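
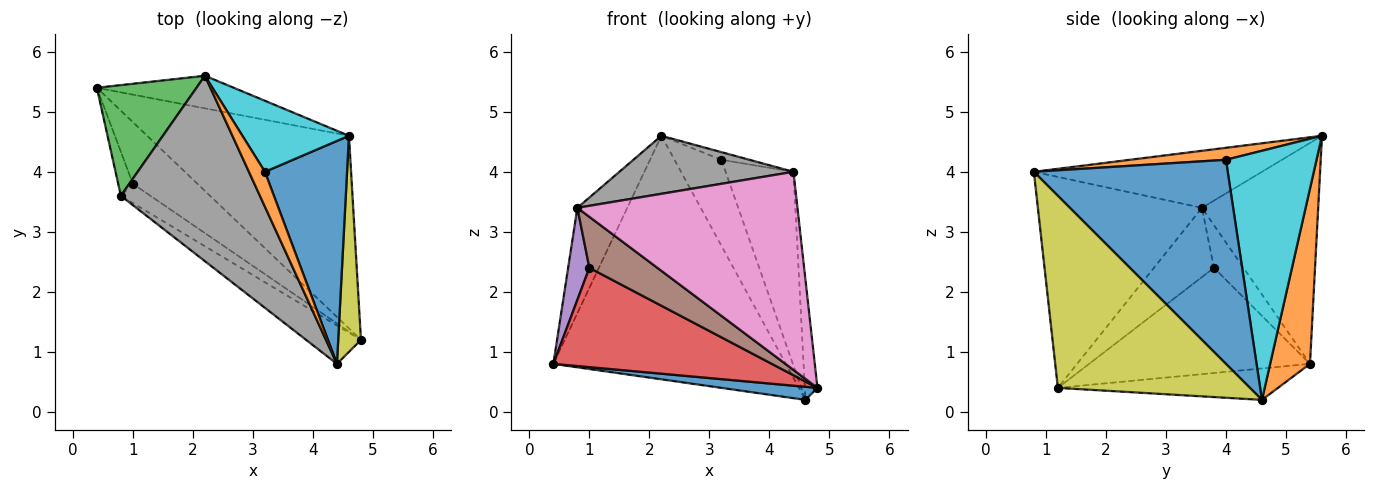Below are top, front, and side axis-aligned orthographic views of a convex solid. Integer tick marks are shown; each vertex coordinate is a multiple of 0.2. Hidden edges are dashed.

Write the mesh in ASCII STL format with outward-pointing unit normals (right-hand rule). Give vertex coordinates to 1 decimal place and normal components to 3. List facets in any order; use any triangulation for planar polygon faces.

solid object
 facet normal -0.154 -0.067 -0.986
  outer loop
   vertex 4.6 4.6 0.2
   vertex 4.8 1.2 0.4
   vertex 0.4 5.4 0.8
  endloop
 endfacet
 facet normal 0.167 0.977 -0.131
  outer loop
   vertex 2.2 5.6 4.6
   vertex 4.6 4.6 0.2
   vertex 0.4 5.4 0.8
  endloop
 endfacet
 facet normal -0.849 0.364 0.383
  outer loop
   vertex 0.8 3.6 3.4
   vertex 2.2 5.6 4.6
   vertex 0.4 5.4 0.8
  endloop
 endfacet
 facet normal -0.652 -0.644 -0.400
  outer loop
   vertex 1.0 3.8 2.4
   vertex 0.4 5.4 0.8
   vertex 4.8 1.2 0.4
  endloop
 endfacet
 facet normal -0.782 -0.562 -0.269
  outer loop
   vertex 1.0 3.8 2.4
   vertex 0.8 3.6 3.4
   vertex 0.4 5.4 0.8
  endloop
 endfacet
 facet normal -0.637 -0.722 -0.272
  outer loop
   vertex 1.0 3.8 2.4
   vertex 4.8 1.2 0.4
   vertex 0.8 3.6 3.4
  endloop
 endfacet
 facet normal -0.591 -0.792 -0.154
  outer loop
   vertex 4.4 0.8 4.0
   vertex 0.8 3.6 3.4
   vertex 4.8 1.2 0.4
  endloop
 endfacet
 facet normal -0.364 -0.278 0.889
  outer loop
   vertex 4.4 0.8 4.0
   vertex 2.2 5.6 4.6
   vertex 0.8 3.6 3.4
  endloop
 endfacet
 facet normal 0.991 0.065 0.117
  outer loop
   vertex 4.4 0.8 4.0
   vertex 4.8 1.2 0.4
   vertex 4.6 4.6 0.2
  endloop
 endfacet
 facet normal 0.830 0.430 0.355
  outer loop
   vertex 3.2 4.0 4.2
   vertex 4.6 4.6 0.2
   vertex 2.2 5.6 4.6
  endloop
 endfacet
 facet normal 0.882 0.309 0.355
  outer loop
   vertex 3.2 4.0 4.2
   vertex 4.4 0.8 4.0
   vertex 4.6 4.6 0.2
  endloop
 endfacet
 facet normal 0.591 0.172 0.788
  outer loop
   vertex 3.2 4.0 4.2
   vertex 2.2 5.6 4.6
   vertex 4.4 0.8 4.0
  endloop
 endfacet
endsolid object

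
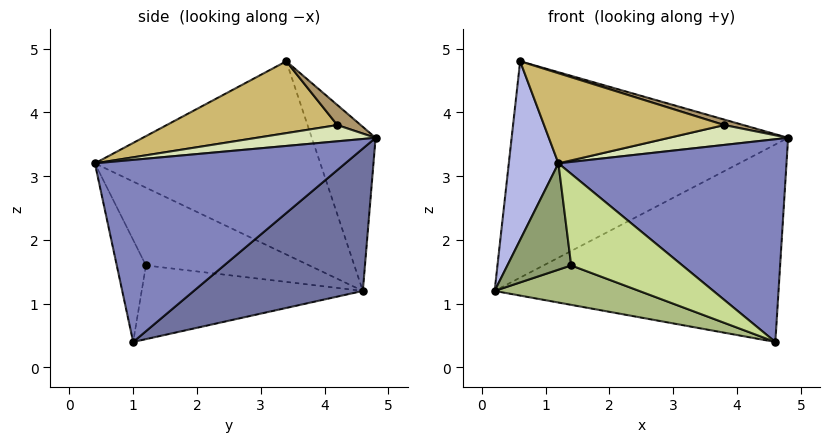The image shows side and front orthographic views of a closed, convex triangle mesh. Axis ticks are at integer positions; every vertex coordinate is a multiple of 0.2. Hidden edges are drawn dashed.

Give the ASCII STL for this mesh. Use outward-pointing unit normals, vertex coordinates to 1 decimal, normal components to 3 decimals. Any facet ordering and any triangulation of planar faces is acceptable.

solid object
 facet normal 0.352 0.592 -0.725
  outer loop
   vertex 4.6 1.0 0.4
   vertex 0.2 4.6 1.2
   vertex 4.8 4.8 3.6
  endloop
 endfacet
 facet normal 0.590 -0.538 0.602
  outer loop
   vertex 4.6 1.0 0.4
   vertex 4.8 4.8 3.6
   vertex 1.2 0.4 3.2
  endloop
 endfacet
 facet normal -0.212 0.920 0.330
  outer loop
   vertex 0.6 3.4 4.8
   vertex 4.8 4.8 3.6
   vertex 0.2 4.6 1.2
  endloop
 endfacet
 facet normal -0.976 -0.215 0.037
  outer loop
   vertex 0.6 3.4 4.8
   vertex 0.2 4.6 1.2
   vertex 1.2 0.4 3.2
  endloop
 endfacet
 facet normal -0.893 -0.349 -0.286
  outer loop
   vertex 1.4 1.2 1.6
   vertex 1.2 0.4 3.2
   vertex 0.2 4.6 1.2
  endloop
 endfacet
 facet normal -0.354 -0.232 -0.906
  outer loop
   vertex 1.4 1.2 1.6
   vertex 0.2 4.6 1.2
   vertex 4.6 1.0 0.4
  endloop
 endfacet
 facet normal -0.226 -0.860 -0.458
  outer loop
   vertex 1.4 1.2 1.6
   vertex 4.6 1.0 0.4
   vertex 1.2 0.4 3.2
  endloop
 endfacet
 facet normal 0.408 -0.408 0.816
  outer loop
   vertex 3.8 4.2 3.8
   vertex 1.2 0.4 3.2
   vertex 4.8 4.8 3.6
  endloop
 endfacet
 facet normal 0.350 -0.287 0.892
  outer loop
   vertex 3.8 4.2 3.8
   vertex 4.8 4.8 3.6
   vertex 0.6 3.4 4.8
  endloop
 endfacet
 facet normal 0.361 -0.382 0.851
  outer loop
   vertex 3.8 4.2 3.8
   vertex 0.6 3.4 4.8
   vertex 1.2 0.4 3.2
  endloop
 endfacet
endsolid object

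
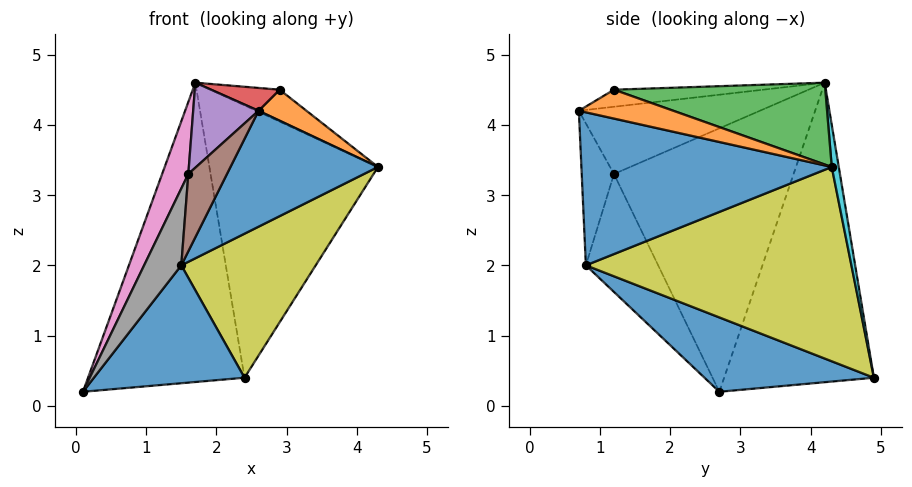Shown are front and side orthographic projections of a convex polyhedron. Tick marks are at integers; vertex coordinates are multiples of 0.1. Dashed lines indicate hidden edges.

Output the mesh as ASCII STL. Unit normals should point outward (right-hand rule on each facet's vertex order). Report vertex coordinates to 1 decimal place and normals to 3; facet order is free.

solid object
 facet normal 0.785 -0.462 -0.413
  outer loop
   vertex 1.5 0.8 2.0
   vertex 4.3 4.3 3.4
   vertex 2.6 0.7 4.2
  endloop
 endfacet
 facet normal 0.884 -0.448 -0.137
  outer loop
   vertex 2.9 1.2 4.5
   vertex 2.6 0.7 4.2
   vertex 4.3 4.3 3.4
  endloop
 endfacet
 facet normal 0.411 0.134 0.902
  outer loop
   vertex 2.9 1.2 4.5
   vertex 4.3 4.3 3.4
   vertex 1.7 4.2 4.6
  endloop
 endfacet
 facet normal -0.481 -0.221 0.849
  outer loop
   vertex 2.9 1.2 4.5
   vertex 1.7 4.2 4.6
   vertex 2.6 0.7 4.2
  endloop
 endfacet
 facet normal -0.714 -0.258 0.650
  outer loop
   vertex 1.6 1.2 3.3
   vertex 2.6 0.7 4.2
   vertex 1.7 4.2 4.6
  endloop
 endfacet
 facet normal -0.616 -0.738 0.275
  outer loop
   vertex 1.6 1.2 3.3
   vertex 1.5 0.8 2.0
   vertex 2.6 0.7 4.2
  endloop
 endfacet
 facet normal -0.916 -0.134 0.379
  outer loop
   vertex 1.6 1.2 3.3
   vertex 1.7 4.2 4.6
   vertex 0.1 2.7 0.2
  endloop
 endfacet
 facet normal -0.871 -0.448 0.205
  outer loop
   vertex 1.6 1.2 3.3
   vertex 0.1 2.7 0.2
   vertex 1.5 0.8 2.0
  endloop
 endfacet
 facet normal 0.746 -0.378 -0.548
  outer loop
   vertex 2.4 4.9 0.4
   vertex 4.3 4.3 3.4
   vertex 1.5 0.8 2.0
  endloop
 endfacet
 facet normal 0.041 0.984 0.171
  outer loop
   vertex 2.4 4.9 0.4
   vertex 1.7 4.2 4.6
   vertex 4.3 4.3 3.4
  endloop
 endfacet
 facet normal 0.459 -0.409 -0.789
  outer loop
   vertex 2.4 4.9 0.4
   vertex 1.5 0.8 2.0
   vertex 0.1 2.7 0.2
  endloop
 endfacet
 facet normal -0.691 0.722 0.005
  outer loop
   vertex 2.4 4.9 0.4
   vertex 0.1 2.7 0.2
   vertex 1.7 4.2 4.6
  endloop
 endfacet
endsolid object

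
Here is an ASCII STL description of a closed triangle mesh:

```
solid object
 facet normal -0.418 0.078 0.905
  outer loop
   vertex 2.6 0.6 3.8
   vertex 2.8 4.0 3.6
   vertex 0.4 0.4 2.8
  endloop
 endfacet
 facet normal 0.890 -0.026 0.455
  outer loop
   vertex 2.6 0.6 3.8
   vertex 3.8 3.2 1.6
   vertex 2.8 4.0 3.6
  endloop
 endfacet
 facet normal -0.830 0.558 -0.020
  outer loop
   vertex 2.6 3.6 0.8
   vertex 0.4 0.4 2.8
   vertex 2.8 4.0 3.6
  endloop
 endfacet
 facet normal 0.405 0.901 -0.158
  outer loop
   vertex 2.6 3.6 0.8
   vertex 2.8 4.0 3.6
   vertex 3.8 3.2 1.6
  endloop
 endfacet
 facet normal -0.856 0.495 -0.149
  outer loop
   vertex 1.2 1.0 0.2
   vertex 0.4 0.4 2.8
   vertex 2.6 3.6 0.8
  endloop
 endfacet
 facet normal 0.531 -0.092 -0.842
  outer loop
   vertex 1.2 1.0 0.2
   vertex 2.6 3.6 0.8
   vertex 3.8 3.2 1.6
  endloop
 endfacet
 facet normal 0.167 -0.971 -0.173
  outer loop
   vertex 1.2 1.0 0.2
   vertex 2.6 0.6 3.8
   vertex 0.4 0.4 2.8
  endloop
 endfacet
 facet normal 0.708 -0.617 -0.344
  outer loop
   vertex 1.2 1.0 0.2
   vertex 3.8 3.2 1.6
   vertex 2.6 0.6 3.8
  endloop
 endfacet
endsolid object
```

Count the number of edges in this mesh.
12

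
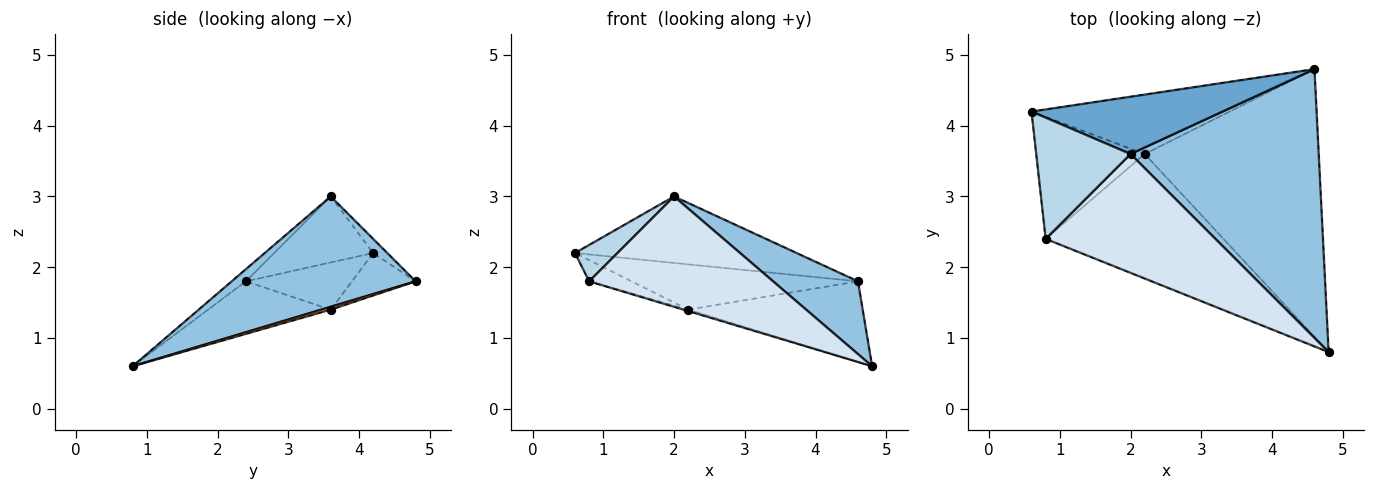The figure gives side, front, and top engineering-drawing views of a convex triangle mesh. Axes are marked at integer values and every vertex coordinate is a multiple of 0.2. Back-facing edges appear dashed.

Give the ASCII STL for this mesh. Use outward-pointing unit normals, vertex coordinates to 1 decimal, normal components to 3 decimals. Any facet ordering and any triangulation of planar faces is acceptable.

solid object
 facet normal -0.048 0.757 0.652
  outer loop
   vertex 2.0 3.6 3.0
   vertex 4.6 4.8 1.8
   vertex 0.6 4.2 2.2
  endloop
 endfacet
 facet normal 0.493 -0.227 0.840
  outer loop
   vertex 2.0 3.6 3.0
   vertex 4.8 0.8 0.6
   vertex 4.6 4.8 1.8
  endloop
 endfacet
 facet normal -0.557 -0.239 0.796
  outer loop
   vertex 0.8 2.4 1.8
   vertex 2.0 3.6 3.0
   vertex 0.6 4.2 2.2
  endloop
 endfacet
 facet normal -0.052 -0.680 0.732
  outer loop
   vertex 0.8 2.4 1.8
   vertex 4.8 0.8 0.6
   vertex 2.0 3.6 3.0
  endloop
 endfacet
 facet normal -0.168 0.597 -0.784
  outer loop
   vertex 2.2 3.6 1.4
   vertex 0.6 4.2 2.2
   vertex 4.6 4.8 1.8
  endloop
 endfacet
 facet normal 0.016 0.288 -0.957
  outer loop
   vertex 2.2 3.6 1.4
   vertex 4.6 4.8 1.8
   vertex 4.8 0.8 0.6
  endloop
 endfacet
 facet normal -0.394 0.157 -0.906
  outer loop
   vertex 2.2 3.6 1.4
   vertex 0.8 2.4 1.8
   vertex 0.6 4.2 2.2
  endloop
 endfacet
 facet normal -0.283 0.011 -0.959
  outer loop
   vertex 2.2 3.6 1.4
   vertex 4.8 0.8 0.6
   vertex 0.8 2.4 1.8
  endloop
 endfacet
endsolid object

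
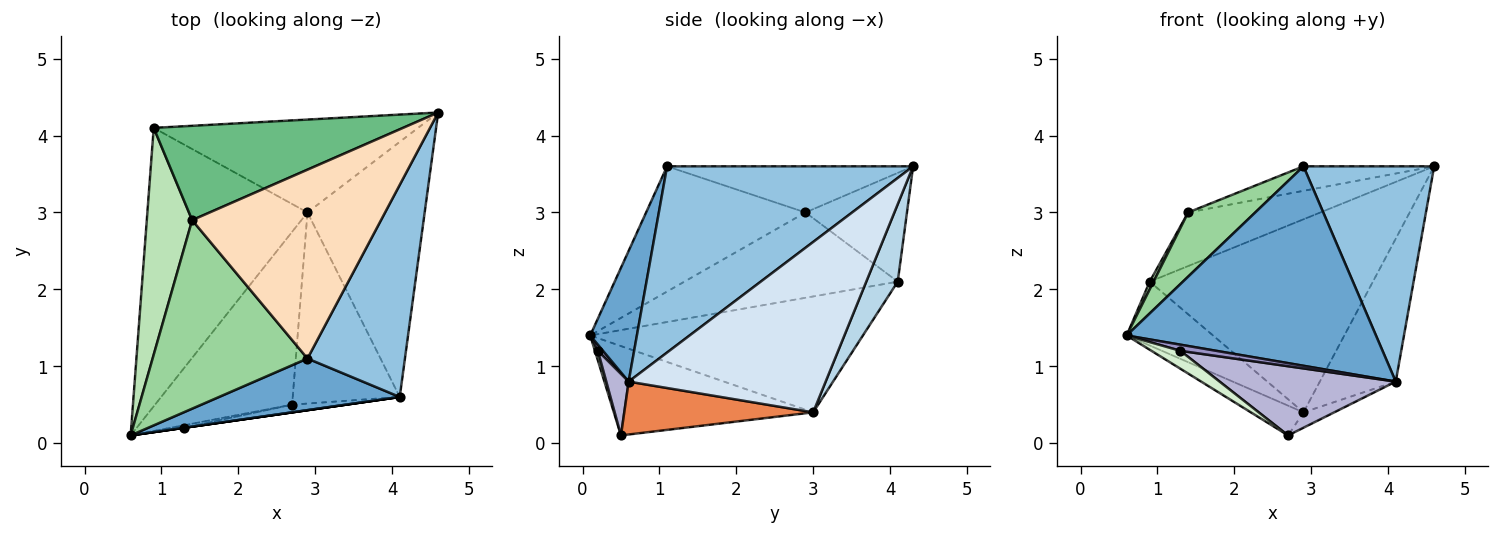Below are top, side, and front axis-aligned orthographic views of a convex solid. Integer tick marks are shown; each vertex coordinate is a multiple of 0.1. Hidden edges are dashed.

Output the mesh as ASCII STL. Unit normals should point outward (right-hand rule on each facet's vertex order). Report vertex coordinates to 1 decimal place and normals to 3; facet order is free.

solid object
 facet normal 0.178 -0.953 0.247
  outer loop
   vertex 4.1 0.6 0.8
   vertex 2.9 1.1 3.6
   vertex 0.6 0.1 1.4
  endloop
 endfacet
 facet normal 0.802 -0.426 0.420
  outer loop
   vertex 4.1 0.6 0.8
   vertex 4.6 4.3 3.6
   vertex 2.9 1.1 3.6
  endloop
 endfacet
 facet normal 0.126 0.894 -0.430
  outer loop
   vertex 2.9 3.0 0.4
   vertex 0.9 4.1 2.1
   vertex 4.6 4.3 3.6
  endloop
 endfacet
 facet normal 0.785 0.303 -0.540
  outer loop
   vertex 2.9 3.0 0.4
   vertex 4.6 4.3 3.6
   vertex 4.1 0.6 0.8
  endloop
 endfacet
 facet normal 0.442 0.072 -0.894
  outer loop
   vertex 2.9 3.0 0.4
   vertex 4.1 0.6 0.8
   vertex 2.7 0.5 0.1
  endloop
 endfacet
 facet normal -0.540 0.143 -0.829
  outer loop
   vertex 2.9 3.0 0.4
   vertex 2.7 0.5 0.1
   vertex 0.6 0.1 1.4
  endloop
 endfacet
 facet normal -0.577 0.183 -0.796
  outer loop
   vertex 2.9 3.0 0.4
   vertex 0.6 0.1 1.4
   vertex 0.9 4.1 2.1
  endloop
 endfacet
 facet normal -0.235 0.125 0.964
  outer loop
   vertex 1.4 2.9 3.0
   vertex 2.9 1.1 3.6
   vertex 4.6 4.3 3.6
  endloop
 endfacet
 facet normal -0.355 0.462 0.813
  outer loop
   vertex 1.4 2.9 3.0
   vertex 4.6 4.3 3.6
   vertex 0.9 4.1 2.1
  endloop
 endfacet
 facet normal -0.608 -0.256 0.752
  outer loop
   vertex 1.4 2.9 3.0
   vertex 0.6 0.1 1.4
   vertex 2.9 1.1 3.6
  endloop
 endfacet
 facet normal -0.883 -0.016 0.469
  outer loop
   vertex 1.4 2.9 3.0
   vertex 0.9 4.1 2.1
   vertex 0.6 0.1 1.4
  endloop
 endfacet
 facet normal 0.101 -0.985 -0.141
  outer loop
   vertex 1.3 0.2 1.2
   vertex 0.6 0.1 1.4
   vertex 2.7 0.5 0.1
  endloop
 endfacet
 facet normal 0.141 -0.990 0.000
  outer loop
   vertex 1.3 0.2 1.2
   vertex 4.1 0.6 0.8
   vertex 0.6 0.1 1.4
  endloop
 endfacet
 facet normal 0.125 -0.986 -0.110
  outer loop
   vertex 1.3 0.2 1.2
   vertex 2.7 0.5 0.1
   vertex 4.1 0.6 0.8
  endloop
 endfacet
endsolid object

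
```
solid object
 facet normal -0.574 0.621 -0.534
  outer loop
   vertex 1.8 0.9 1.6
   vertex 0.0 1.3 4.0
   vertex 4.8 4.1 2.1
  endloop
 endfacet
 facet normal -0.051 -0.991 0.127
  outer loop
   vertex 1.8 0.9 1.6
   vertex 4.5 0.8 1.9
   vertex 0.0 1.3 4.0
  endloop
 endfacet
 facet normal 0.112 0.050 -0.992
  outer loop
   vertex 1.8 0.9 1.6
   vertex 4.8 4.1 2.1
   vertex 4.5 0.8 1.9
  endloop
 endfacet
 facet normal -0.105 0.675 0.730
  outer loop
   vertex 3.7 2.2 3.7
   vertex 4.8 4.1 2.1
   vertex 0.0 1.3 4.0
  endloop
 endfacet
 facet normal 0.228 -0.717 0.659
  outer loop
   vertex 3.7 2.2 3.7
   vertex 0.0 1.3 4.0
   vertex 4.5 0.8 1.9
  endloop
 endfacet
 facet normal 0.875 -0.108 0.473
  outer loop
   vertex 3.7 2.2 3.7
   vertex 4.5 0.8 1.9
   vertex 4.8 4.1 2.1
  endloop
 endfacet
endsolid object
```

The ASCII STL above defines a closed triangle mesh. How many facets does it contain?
6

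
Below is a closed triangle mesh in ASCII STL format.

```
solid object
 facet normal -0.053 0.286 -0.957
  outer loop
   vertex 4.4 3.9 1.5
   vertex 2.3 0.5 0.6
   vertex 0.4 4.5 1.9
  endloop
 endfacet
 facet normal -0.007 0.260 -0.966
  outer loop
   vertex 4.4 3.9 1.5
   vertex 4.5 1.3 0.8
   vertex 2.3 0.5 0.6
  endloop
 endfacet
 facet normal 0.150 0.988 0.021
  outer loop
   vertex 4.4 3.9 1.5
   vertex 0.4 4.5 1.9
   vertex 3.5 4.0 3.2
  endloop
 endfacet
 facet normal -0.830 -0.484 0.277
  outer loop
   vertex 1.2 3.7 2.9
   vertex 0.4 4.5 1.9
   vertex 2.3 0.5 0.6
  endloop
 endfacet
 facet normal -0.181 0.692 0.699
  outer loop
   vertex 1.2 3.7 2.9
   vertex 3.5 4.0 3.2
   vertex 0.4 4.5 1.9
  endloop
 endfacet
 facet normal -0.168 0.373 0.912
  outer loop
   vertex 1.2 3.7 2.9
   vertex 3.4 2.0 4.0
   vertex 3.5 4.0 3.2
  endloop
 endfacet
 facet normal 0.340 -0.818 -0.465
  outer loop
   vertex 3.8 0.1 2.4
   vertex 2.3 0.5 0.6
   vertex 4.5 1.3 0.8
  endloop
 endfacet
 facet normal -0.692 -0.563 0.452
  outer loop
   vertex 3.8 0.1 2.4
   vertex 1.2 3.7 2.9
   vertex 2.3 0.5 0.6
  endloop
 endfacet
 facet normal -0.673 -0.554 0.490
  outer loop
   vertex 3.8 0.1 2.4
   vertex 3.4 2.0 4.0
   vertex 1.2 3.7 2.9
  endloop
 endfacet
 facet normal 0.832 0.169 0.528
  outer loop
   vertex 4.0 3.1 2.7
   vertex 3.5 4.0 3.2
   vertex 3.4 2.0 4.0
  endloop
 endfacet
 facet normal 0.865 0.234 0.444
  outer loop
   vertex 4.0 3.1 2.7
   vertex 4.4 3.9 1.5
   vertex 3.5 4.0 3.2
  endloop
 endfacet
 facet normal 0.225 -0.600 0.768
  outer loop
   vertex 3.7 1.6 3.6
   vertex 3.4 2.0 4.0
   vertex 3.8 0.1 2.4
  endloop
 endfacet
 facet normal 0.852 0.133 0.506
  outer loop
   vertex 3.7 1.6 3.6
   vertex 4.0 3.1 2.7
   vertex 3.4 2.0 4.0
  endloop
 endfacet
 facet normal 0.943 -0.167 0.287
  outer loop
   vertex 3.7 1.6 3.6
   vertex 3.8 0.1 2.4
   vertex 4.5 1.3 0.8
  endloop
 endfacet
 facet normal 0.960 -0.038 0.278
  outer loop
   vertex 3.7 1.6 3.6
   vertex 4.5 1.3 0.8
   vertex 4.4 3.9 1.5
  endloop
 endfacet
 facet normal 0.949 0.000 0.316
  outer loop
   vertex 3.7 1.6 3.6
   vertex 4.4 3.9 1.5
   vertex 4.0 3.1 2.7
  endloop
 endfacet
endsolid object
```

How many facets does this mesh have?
16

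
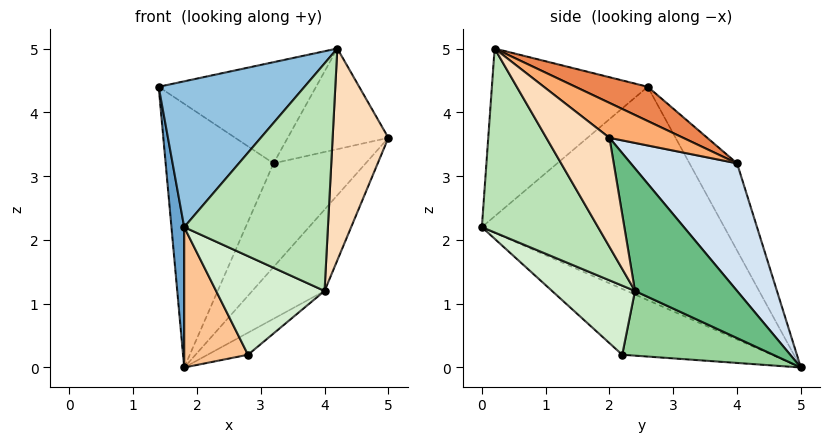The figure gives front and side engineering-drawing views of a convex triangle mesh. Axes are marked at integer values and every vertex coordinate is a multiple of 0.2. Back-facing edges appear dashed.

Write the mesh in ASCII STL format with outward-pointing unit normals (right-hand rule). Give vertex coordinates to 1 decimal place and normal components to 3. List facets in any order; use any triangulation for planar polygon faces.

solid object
 facet normal -0.992 -0.052 -0.119
  outer loop
   vertex 1.8 5.0 0.0
   vertex 1.8 0.0 2.2
   vertex 1.4 2.6 4.4
  endloop
 endfacet
 facet normal -0.605 -0.566 0.559
  outer loop
   vertex 4.2 0.2 5.0
   vertex 1.4 2.6 4.4
   vertex 1.8 0.0 2.2
  endloop
 endfacet
 facet normal -0.366 0.831 0.420
  outer loop
   vertex 3.2 4.0 3.2
   vertex 1.8 5.0 0.0
   vertex 1.4 2.6 4.4
  endloop
 endfacet
 facet normal 0.750 0.650 -0.125
  outer loop
   vertex 3.2 4.0 3.2
   vertex 5.0 2.0 3.6
   vertex 1.8 5.0 0.0
  endloop
 endfacet
 facet normal 0.213 0.463 0.860
  outer loop
   vertex 3.2 4.0 3.2
   vertex 1.4 2.6 4.4
   vertex 4.2 0.2 5.0
  endloop
 endfacet
 facet normal 0.348 0.475 0.809
  outer loop
   vertex 3.2 4.0 3.2
   vertex 4.2 0.2 5.0
   vertex 5.0 2.0 3.6
  endloop
 endfacet
 facet normal -0.687 -0.293 -0.665
  outer loop
   vertex 2.8 2.2 0.2
   vertex 1.8 0.0 2.2
   vertex 1.8 5.0 0.0
  endloop
 endfacet
 facet normal 0.690 -0.610 -0.389
  outer loop
   vertex 4.0 2.4 1.2
   vertex 5.0 2.0 3.6
   vertex 4.2 0.2 5.0
  endloop
 endfacet
 facet normal 0.793 0.562 -0.237
  outer loop
   vertex 4.0 2.4 1.2
   vertex 1.8 5.0 0.0
   vertex 5.0 2.0 3.6
  endloop
 endfacet
 facet normal 0.615 0.165 -0.771
  outer loop
   vertex 4.0 2.4 1.2
   vertex 2.8 2.2 0.2
   vertex 1.8 5.0 0.0
  endloop
 endfacet
 facet normal 0.566 -0.700 -0.435
  outer loop
   vertex 4.0 2.4 1.2
   vertex 4.2 0.2 5.0
   vertex 1.8 0.0 2.2
  endloop
 endfacet
 facet normal 0.528 -0.690 -0.495
  outer loop
   vertex 4.0 2.4 1.2
   vertex 1.8 0.0 2.2
   vertex 2.8 2.2 0.2
  endloop
 endfacet
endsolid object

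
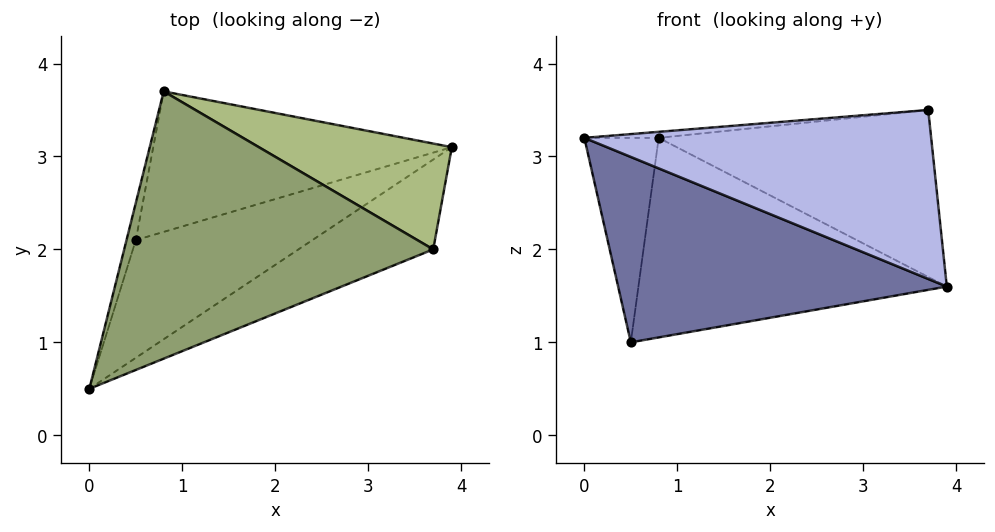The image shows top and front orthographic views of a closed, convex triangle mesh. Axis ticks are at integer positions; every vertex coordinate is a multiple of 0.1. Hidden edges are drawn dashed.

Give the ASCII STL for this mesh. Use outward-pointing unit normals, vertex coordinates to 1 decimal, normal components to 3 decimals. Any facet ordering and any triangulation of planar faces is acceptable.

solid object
 facet normal 0.324 -0.799 -0.507
  outer loop
   vertex 0.5 2.1 1.0
   vertex 3.9 3.1 1.6
   vertex 0.0 0.5 3.2
  endloop
 endfacet
 facet normal -0.969 0.242 -0.044
  outer loop
   vertex 0.5 2.1 1.0
   vertex 0.0 0.5 3.2
   vertex 0.8 3.7 3.2
  endloop
 endfacet
 facet normal -0.138 0.810 -0.570
  outer loop
   vertex 0.5 2.1 1.0
   vertex 0.8 3.7 3.2
   vertex 3.9 3.1 1.6
  endloop
 endfacet
 facet normal 0.368 -0.821 -0.437
  outer loop
   vertex 3.7 2.0 3.5
   vertex 0.0 0.5 3.2
   vertex 3.9 3.1 1.6
  endloop
 endfacet
 facet normal -0.090 0.022 0.996
  outer loop
   vertex 3.7 2.0 3.5
   vertex 0.8 3.7 3.2
   vertex 0.0 0.5 3.2
  endloop
 endfacet
 facet normal 0.403 0.773 0.490
  outer loop
   vertex 3.7 2.0 3.5
   vertex 3.9 3.1 1.6
   vertex 0.8 3.7 3.2
  endloop
 endfacet
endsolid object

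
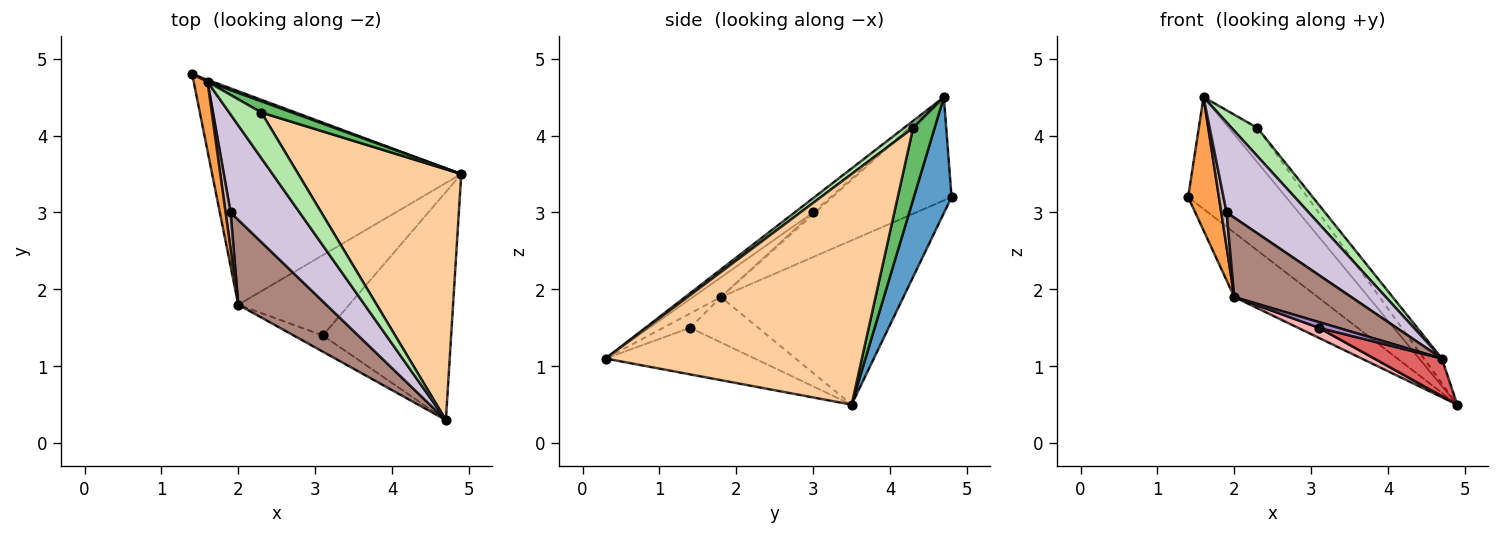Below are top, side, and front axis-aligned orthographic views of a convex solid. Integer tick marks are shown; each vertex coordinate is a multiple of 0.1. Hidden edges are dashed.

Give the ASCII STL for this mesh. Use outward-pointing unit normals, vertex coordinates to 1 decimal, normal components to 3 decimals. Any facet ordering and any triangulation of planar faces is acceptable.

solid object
 facet normal 0.359 0.933 0.016
  outer loop
   vertex 1.6 4.7 4.5
   vertex 4.9 3.5 0.5
   vertex 1.4 4.8 3.2
  endloop
 endfacet
 facet normal -0.534 0.244 -0.810
  outer loop
   vertex 2.0 1.8 1.9
   vertex 1.4 4.8 3.2
   vertex 4.9 3.5 0.5
  endloop
 endfacet
 facet normal -0.960 -0.248 0.129
  outer loop
   vertex 2.0 1.8 1.9
   vertex 1.6 4.7 4.5
   vertex 1.4 4.8 3.2
  endloop
 endfacet
 facet normal 0.815 0.057 0.576
  outer loop
   vertex 2.3 4.3 4.1
   vertex 4.7 0.3 1.1
   vertex 4.9 3.5 0.5
  endloop
 endfacet
 facet normal 0.584 0.772 0.250
  outer loop
   vertex 2.3 4.3 4.1
   vertex 4.9 3.5 0.5
   vertex 1.6 4.7 4.5
  endloop
 endfacet
 facet normal 0.182 -0.518 0.836
  outer loop
   vertex 2.3 4.3 4.1
   vertex 1.6 4.7 4.5
   vertex 4.7 0.3 1.1
  endloop
 endfacet
 facet normal -0.337 -0.153 -0.929
  outer loop
   vertex 3.1 1.4 1.5
   vertex 4.9 3.5 0.5
   vertex 4.7 0.3 1.1
  endloop
 endfacet
 facet normal -0.376 -0.115 -0.919
  outer loop
   vertex 3.1 1.4 1.5
   vertex 2.0 1.8 1.9
   vertex 4.9 3.5 0.5
  endloop
 endfacet
 facet normal -0.421 -0.300 -0.856
  outer loop
   vertex 3.1 1.4 1.5
   vertex 4.7 0.3 1.1
   vertex 2.0 1.8 1.9
  endloop
 endfacet
 facet normal -0.151 -0.669 0.728
  outer loop
   vertex 1.9 3.0 3.0
   vertex 4.7 0.3 1.1
   vertex 1.6 4.7 4.5
  endloop
 endfacet
 facet normal -0.161 -0.674 0.721
  outer loop
   vertex 1.9 3.0 3.0
   vertex 2.0 1.8 1.9
   vertex 4.7 0.3 1.1
  endloop
 endfacet
 facet normal -0.258 -0.664 0.701
  outer loop
   vertex 1.9 3.0 3.0
   vertex 1.6 4.7 4.5
   vertex 2.0 1.8 1.9
  endloop
 endfacet
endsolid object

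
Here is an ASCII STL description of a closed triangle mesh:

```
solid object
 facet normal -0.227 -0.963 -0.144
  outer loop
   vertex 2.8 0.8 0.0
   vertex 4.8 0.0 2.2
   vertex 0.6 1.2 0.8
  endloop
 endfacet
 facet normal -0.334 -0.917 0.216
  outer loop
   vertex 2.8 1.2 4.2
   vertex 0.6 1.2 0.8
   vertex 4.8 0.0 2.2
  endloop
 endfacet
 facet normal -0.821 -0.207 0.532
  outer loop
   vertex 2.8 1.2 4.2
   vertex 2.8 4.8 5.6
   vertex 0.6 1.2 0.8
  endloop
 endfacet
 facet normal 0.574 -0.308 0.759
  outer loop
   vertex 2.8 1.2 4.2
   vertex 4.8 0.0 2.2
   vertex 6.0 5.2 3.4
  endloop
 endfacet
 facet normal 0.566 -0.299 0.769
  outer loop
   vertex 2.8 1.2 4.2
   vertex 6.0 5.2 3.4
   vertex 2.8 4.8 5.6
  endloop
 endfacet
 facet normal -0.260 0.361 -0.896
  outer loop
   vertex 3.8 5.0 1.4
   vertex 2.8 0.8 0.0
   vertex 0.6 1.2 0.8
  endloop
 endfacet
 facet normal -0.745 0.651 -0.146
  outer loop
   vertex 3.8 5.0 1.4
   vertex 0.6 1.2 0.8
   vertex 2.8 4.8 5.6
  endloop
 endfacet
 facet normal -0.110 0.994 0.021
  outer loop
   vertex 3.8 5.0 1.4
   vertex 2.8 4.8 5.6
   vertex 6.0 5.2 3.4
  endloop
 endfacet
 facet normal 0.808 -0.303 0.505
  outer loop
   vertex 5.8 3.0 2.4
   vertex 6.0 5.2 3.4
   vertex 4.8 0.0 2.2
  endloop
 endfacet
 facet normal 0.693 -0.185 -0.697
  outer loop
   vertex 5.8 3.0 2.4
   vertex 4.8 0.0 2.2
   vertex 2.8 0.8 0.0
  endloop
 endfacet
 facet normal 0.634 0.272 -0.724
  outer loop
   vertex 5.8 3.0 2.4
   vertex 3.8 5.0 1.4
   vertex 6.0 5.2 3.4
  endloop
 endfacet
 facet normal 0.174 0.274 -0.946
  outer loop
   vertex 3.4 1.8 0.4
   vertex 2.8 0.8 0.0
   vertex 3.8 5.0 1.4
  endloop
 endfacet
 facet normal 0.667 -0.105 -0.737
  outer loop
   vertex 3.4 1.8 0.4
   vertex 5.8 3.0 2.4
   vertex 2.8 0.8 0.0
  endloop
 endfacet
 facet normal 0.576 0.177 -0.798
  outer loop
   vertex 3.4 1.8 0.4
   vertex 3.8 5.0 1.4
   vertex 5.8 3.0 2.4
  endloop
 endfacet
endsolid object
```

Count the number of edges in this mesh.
21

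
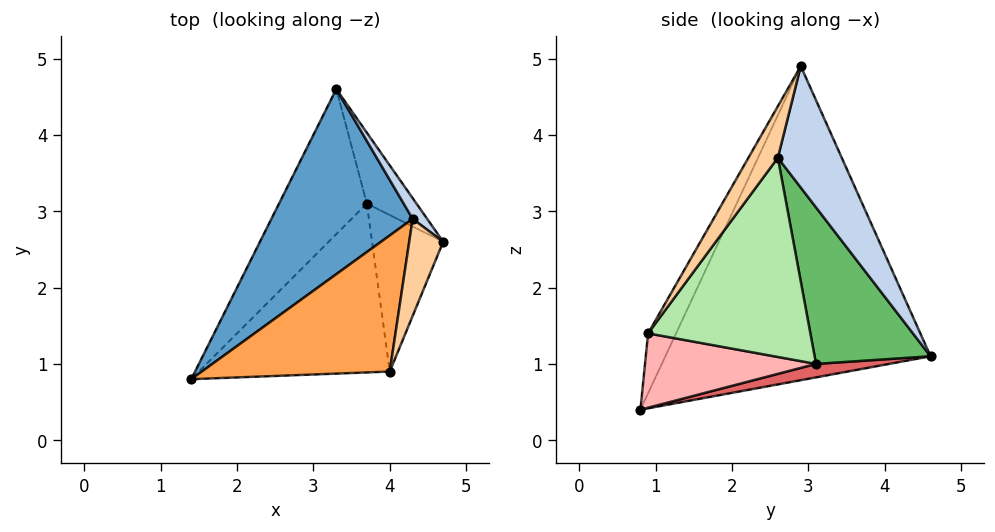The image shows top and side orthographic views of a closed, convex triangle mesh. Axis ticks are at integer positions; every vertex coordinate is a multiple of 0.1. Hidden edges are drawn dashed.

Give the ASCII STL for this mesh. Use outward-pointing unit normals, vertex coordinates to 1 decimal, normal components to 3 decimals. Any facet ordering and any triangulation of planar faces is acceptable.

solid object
 facet normal -0.852 0.356 0.383
  outer loop
   vertex 4.3 2.9 4.9
   vertex 3.3 4.6 1.1
   vertex 1.4 0.8 0.4
  endloop
 endfacet
 facet normal 0.757 0.647 0.090
  outer loop
   vertex 4.3 2.9 4.9
   vertex 4.7 2.6 3.7
   vertex 3.3 4.6 1.1
  endloop
 endfacet
 facet normal -0.160 -0.851 0.500
  outer loop
   vertex 4.0 0.9 1.4
   vertex 4.3 2.9 4.9
   vertex 1.4 0.8 0.4
  endloop
 endfacet
 facet normal 0.565 -0.736 0.372
  outer loop
   vertex 4.0 0.9 1.4
   vertex 4.7 2.6 3.7
   vertex 4.3 2.9 4.9
  endloop
 endfacet
 facet normal 0.919 0.265 -0.291
  outer loop
   vertex 3.7 3.1 1.0
   vertex 3.3 4.6 1.1
   vertex 4.7 2.6 3.7
  endloop
 endfacet
 facet normal 0.940 0.067 -0.336
  outer loop
   vertex 3.7 3.1 1.0
   vertex 4.7 2.6 3.7
   vertex 4.0 0.9 1.4
  endloop
 endfacet
 facet normal 0.151 0.106 -0.983
  outer loop
   vertex 3.7 3.1 1.0
   vertex 1.4 0.8 0.4
   vertex 3.3 4.6 1.1
  endloop
 endfacet
 facet normal 0.360 -0.119 -0.925
  outer loop
   vertex 3.7 3.1 1.0
   vertex 4.0 0.9 1.4
   vertex 1.4 0.8 0.4
  endloop
 endfacet
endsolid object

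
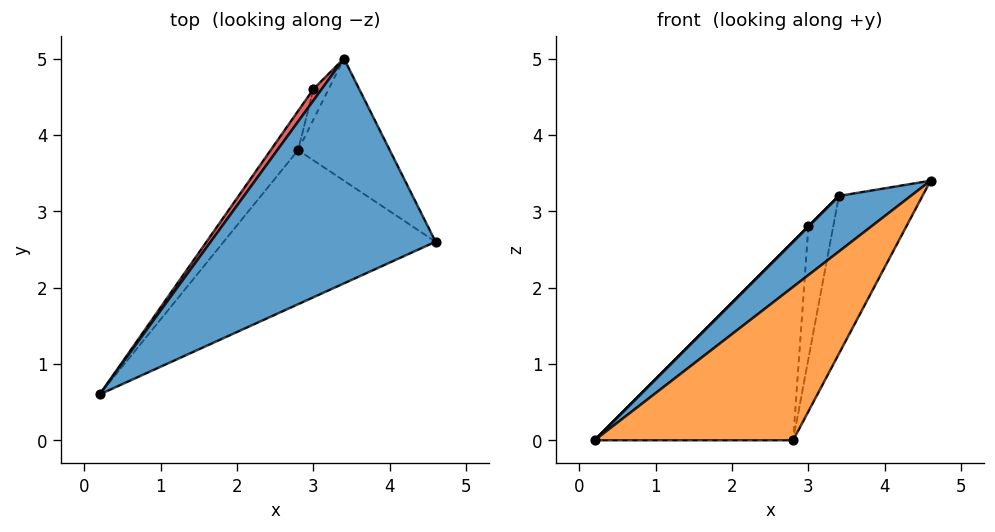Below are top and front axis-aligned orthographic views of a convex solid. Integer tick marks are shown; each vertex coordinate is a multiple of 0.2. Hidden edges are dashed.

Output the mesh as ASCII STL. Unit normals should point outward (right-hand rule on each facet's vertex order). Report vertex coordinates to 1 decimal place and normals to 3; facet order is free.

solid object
 facet normal -0.540 -0.202 0.817
  outer loop
   vertex 3.4 5.0 3.2
   vertex 0.2 0.6 0.0
   vertex 4.6 2.6 3.4
  endloop
 endfacet
 facet normal 0.656 -0.533 -0.535
  outer loop
   vertex 2.8 3.8 0.0
   vertex 4.6 2.6 3.4
   vertex 0.2 0.6 0.0
  endloop
 endfacet
 facet normal 0.860 0.404 -0.313
  outer loop
   vertex 2.8 3.8 0.0
   vertex 3.4 5.0 3.2
   vertex 4.6 2.6 3.4
  endloop
 endfacet
 facet normal -0.707 0.000 0.707
  outer loop
   vertex 3.0 4.6 2.8
   vertex 0.2 0.6 0.0
   vertex 3.4 5.0 3.2
  endloop
 endfacet
 facet normal -0.770 0.626 -0.124
  outer loop
   vertex 3.0 4.6 2.8
   vertex 2.8 3.8 0.0
   vertex 0.2 0.6 0.0
  endloop
 endfacet
 facet normal -0.600 0.780 -0.180
  outer loop
   vertex 3.0 4.6 2.8
   vertex 3.4 5.0 3.2
   vertex 2.8 3.8 0.0
  endloop
 endfacet
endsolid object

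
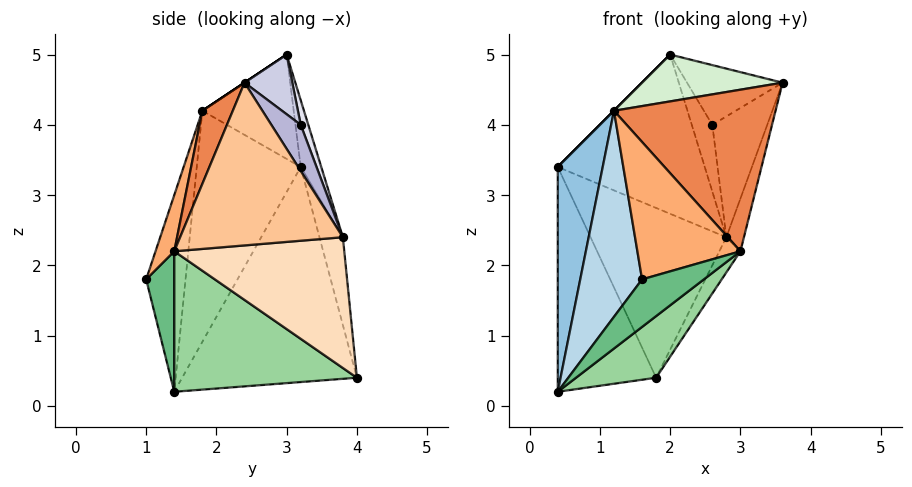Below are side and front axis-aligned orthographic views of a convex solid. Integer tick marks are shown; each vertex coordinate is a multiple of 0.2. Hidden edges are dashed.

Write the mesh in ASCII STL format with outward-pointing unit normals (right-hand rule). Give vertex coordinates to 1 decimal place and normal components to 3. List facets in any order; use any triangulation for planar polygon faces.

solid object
 facet normal -0.840 0.473 -0.266
  outer loop
   vertex 0.4 1.4 0.2
   vertex 0.4 3.2 3.4
   vertex 1.8 4.0 0.4
  endloop
 endfacet
 facet normal -0.896 -0.387 0.218
  outer loop
   vertex 1.2 1.8 4.2
   vertex 0.4 3.2 3.4
   vertex 0.4 1.4 0.2
  endloop
 endfacet
 facet normal -0.527 -0.829 0.188
  outer loop
   vertex 1.2 1.8 4.2
   vertex 0.4 1.4 0.2
   vertex 1.6 1.0 1.8
  endloop
 endfacet
 facet normal -0.167 0.969 0.180
  outer loop
   vertex 2.8 3.8 2.4
   vertex 1.8 4.0 0.4
   vertex 0.4 3.2 3.4
  endloop
 endfacet
 facet normal 0.174 -0.924 0.341
  outer loop
   vertex 3.0 1.4 2.2
   vertex 3.6 2.4 4.6
   vertex 1.2 1.8 4.2
  endloop
 endfacet
 facet normal 0.168 -0.926 0.337
  outer loop
   vertex 3.0 1.4 2.2
   vertex 1.2 1.8 4.2
   vertex 1.6 1.0 1.8
  endloop
 endfacet
 facet normal 0.954 0.103 -0.281
  outer loop
   vertex 3.0 1.4 2.2
   vertex 2.8 3.8 2.4
   vertex 3.6 2.4 4.6
  endloop
 endfacet
 facet normal 0.893 0.111 -0.436
  outer loop
   vertex 3.0 1.4 2.2
   vertex 1.8 4.0 0.4
   vertex 2.8 3.8 2.4
  endloop
 endfacet
 facet normal 0.364 -0.802 -0.474
  outer loop
   vertex 3.0 1.4 2.2
   vertex 1.6 1.0 1.8
   vertex 0.4 1.4 0.2
  endloop
 endfacet
 facet normal 0.589 -0.258 -0.766
  outer loop
   vertex 3.0 1.4 2.2
   vertex 0.4 1.4 0.2
   vertex 1.8 4.0 0.4
  endloop
 endfacet
 facet normal -0.707 0.000 0.707
  outer loop
   vertex 2.0 3.0 5.0
   vertex 0.4 3.2 3.4
   vertex 1.2 1.8 4.2
  endloop
 endfacet
 facet normal 0.000 -0.555 0.832
  outer loop
   vertex 2.0 3.0 5.0
   vertex 1.2 1.8 4.2
   vertex 3.6 2.4 4.6
  endloop
 endfacet
 facet normal -0.134 0.958 0.254
  outer loop
   vertex 2.0 3.0 5.0
   vertex 2.8 3.8 2.4
   vertex 0.4 3.2 3.4
  endloop
 endfacet
 facet normal 0.439 0.822 0.363
  outer loop
   vertex 2.6 3.2 4.0
   vertex 3.6 2.4 4.6
   vertex 2.8 3.8 2.4
  endloop
 endfacet
 facet normal 0.408 0.816 0.408
  outer loop
   vertex 2.6 3.2 4.0
   vertex 2.0 3.0 5.0
   vertex 3.6 2.4 4.6
  endloop
 endfacet
 facet normal 0.322 0.873 0.367
  outer loop
   vertex 2.6 3.2 4.0
   vertex 2.8 3.8 2.4
   vertex 2.0 3.0 5.0
  endloop
 endfacet
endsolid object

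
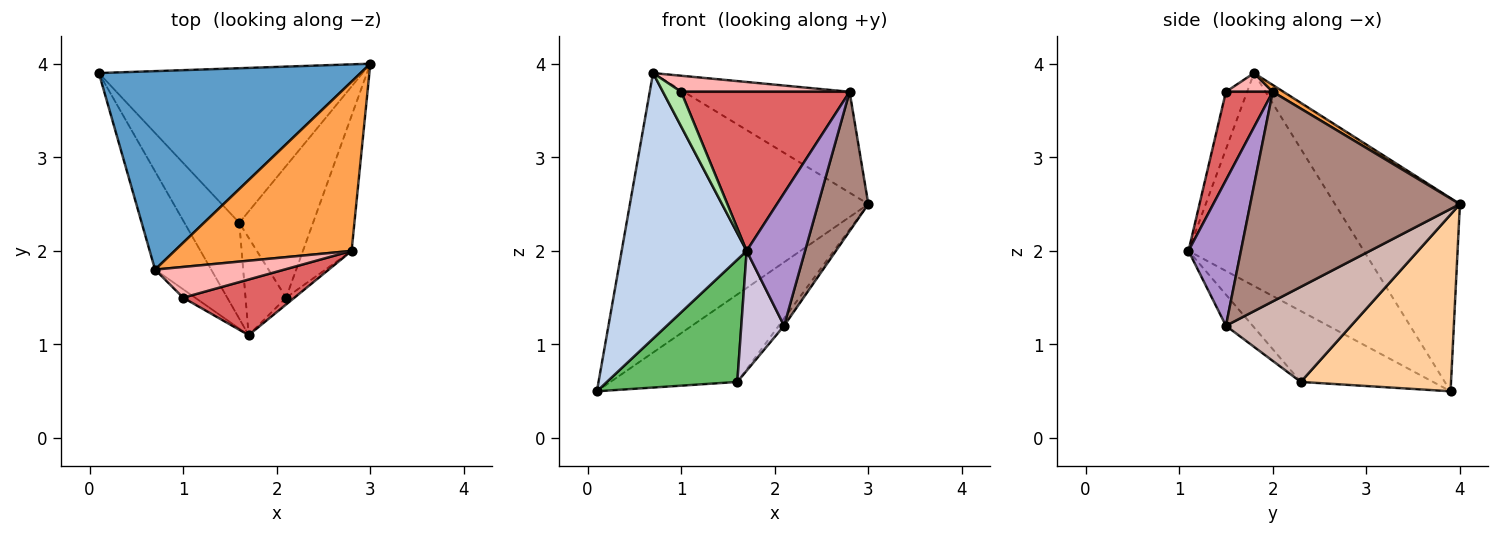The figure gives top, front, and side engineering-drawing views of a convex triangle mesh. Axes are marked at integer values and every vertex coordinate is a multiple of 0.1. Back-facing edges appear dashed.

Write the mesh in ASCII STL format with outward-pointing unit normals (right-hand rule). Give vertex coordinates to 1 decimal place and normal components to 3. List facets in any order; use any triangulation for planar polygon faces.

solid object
 facet normal -0.393 0.750 0.532
  outer loop
   vertex 0.7 1.8 3.9
   vertex 3.0 4.0 2.5
   vertex 0.1 3.9 0.5
  endloop
 endfacet
 facet normal -0.796 -0.567 -0.210
  outer loop
   vertex 0.7 1.8 3.9
   vertex 0.1 3.9 0.5
   vertex 1.7 1.1 2.0
  endloop
 endfacet
 facet normal 0.033 0.512 0.858
  outer loop
   vertex 2.8 2.0 3.7
   vertex 3.0 4.0 2.5
   vertex 0.7 1.8 3.9
  endloop
 endfacet
 facet normal 0.504 0.425 -0.752
  outer loop
   vertex 1.6 2.3 0.6
   vertex 0.1 3.9 0.5
   vertex 3.0 4.0 2.5
  endloop
 endfacet
 facet normal -0.624 -0.615 -0.483
  outer loop
   vertex 1.6 2.3 0.6
   vertex 1.7 1.1 2.0
   vertex 0.1 3.9 0.5
  endloop
 endfacet
 facet normal -0.749 -0.644 -0.157
  outer loop
   vertex 1.0 1.5 3.7
   vertex 0.7 1.8 3.9
   vertex 1.7 1.1 2.0
  endloop
 endfacet
 facet normal 0.254 -0.913 0.319
  outer loop
   vertex 1.0 1.5 3.7
   vertex 1.7 1.1 2.0
   vertex 2.8 2.0 3.7
  endloop
 endfacet
 facet normal 0.127 -0.459 0.879
  outer loop
   vertex 1.0 1.5 3.7
   vertex 2.8 2.0 3.7
   vertex 0.7 1.8 3.9
  endloop
 endfacet
 facet normal 0.667 -0.744 -0.038
  outer loop
   vertex 2.1 1.5 1.2
   vertex 2.8 2.0 3.7
   vertex 1.7 1.1 2.0
  endloop
 endfacet
 facet normal -0.436 -0.698 -0.567
  outer loop
   vertex 2.1 1.5 1.2
   vertex 1.7 1.1 2.0
   vertex 1.6 2.3 0.6
  endloop
 endfacet
 facet normal 0.949 -0.227 -0.220
  outer loop
   vertex 2.1 1.5 1.2
   vertex 3.0 4.0 2.5
   vertex 2.8 2.0 3.7
  endloop
 endfacet
 facet normal 0.790 0.034 -0.613
  outer loop
   vertex 2.1 1.5 1.2
   vertex 1.6 2.3 0.6
   vertex 3.0 4.0 2.5
  endloop
 endfacet
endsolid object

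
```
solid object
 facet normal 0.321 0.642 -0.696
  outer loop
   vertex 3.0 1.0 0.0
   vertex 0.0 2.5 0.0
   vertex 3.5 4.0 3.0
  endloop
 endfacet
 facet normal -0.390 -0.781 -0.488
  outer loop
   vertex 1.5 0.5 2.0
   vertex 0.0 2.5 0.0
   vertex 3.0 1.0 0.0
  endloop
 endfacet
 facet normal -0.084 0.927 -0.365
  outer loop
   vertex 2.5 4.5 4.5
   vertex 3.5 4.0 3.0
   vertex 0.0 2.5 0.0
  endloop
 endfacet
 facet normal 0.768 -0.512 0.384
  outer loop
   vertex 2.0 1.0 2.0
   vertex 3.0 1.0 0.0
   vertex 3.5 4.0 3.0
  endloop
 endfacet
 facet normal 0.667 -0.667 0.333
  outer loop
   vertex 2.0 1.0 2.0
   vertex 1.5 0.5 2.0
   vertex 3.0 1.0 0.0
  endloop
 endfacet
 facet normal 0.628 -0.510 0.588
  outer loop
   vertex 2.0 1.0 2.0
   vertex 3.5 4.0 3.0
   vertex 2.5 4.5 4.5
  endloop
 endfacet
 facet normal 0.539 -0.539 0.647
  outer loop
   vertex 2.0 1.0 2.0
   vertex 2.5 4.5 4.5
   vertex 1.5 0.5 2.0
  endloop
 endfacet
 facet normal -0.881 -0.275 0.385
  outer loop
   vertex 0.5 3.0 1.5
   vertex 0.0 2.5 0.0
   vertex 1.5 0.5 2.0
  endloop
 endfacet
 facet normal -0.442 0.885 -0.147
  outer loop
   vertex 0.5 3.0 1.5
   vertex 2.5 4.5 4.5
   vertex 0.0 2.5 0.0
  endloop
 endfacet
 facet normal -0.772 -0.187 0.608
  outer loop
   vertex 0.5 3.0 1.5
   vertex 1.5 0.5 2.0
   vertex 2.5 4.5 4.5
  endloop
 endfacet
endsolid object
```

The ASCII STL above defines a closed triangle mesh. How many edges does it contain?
15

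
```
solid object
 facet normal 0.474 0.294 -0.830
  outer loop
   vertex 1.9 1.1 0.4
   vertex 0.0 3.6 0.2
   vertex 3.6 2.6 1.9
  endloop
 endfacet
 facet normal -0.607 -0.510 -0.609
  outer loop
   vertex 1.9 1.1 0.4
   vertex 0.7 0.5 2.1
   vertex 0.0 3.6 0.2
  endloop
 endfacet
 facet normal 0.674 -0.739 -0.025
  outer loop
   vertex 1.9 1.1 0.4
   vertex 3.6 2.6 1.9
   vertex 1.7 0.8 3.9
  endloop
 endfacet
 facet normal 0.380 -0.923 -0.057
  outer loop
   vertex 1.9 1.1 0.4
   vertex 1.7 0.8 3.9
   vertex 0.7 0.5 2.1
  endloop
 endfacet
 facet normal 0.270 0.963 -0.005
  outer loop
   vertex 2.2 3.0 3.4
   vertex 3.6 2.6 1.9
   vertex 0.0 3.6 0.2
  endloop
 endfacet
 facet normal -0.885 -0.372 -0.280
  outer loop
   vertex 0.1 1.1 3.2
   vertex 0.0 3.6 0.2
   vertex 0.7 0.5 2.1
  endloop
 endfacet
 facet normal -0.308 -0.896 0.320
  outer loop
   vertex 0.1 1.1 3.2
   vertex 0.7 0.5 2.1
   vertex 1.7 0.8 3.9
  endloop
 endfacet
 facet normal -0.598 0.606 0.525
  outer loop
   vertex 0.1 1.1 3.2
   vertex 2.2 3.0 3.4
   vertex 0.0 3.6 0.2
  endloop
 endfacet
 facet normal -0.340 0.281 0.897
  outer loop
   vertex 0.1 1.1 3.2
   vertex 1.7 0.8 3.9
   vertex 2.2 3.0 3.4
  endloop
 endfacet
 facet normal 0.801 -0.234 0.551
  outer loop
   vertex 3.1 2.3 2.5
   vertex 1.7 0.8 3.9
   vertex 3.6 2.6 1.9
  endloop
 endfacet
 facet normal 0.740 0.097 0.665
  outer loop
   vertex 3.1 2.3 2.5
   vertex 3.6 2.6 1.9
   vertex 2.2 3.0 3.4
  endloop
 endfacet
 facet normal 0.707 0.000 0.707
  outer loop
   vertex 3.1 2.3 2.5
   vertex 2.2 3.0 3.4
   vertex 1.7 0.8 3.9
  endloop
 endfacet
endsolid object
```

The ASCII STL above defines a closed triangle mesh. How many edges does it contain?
18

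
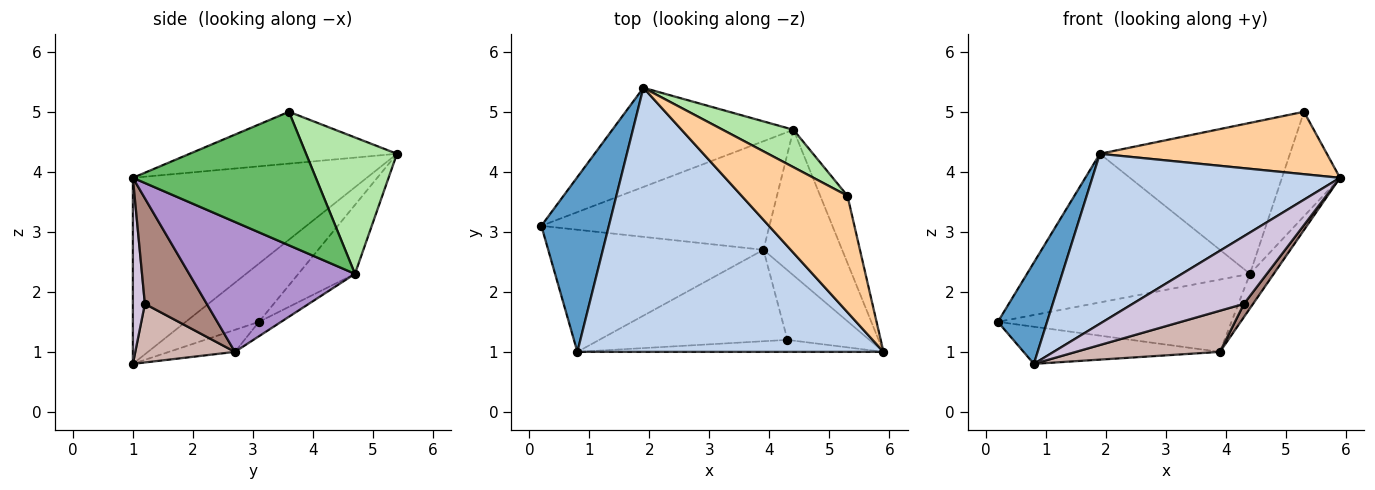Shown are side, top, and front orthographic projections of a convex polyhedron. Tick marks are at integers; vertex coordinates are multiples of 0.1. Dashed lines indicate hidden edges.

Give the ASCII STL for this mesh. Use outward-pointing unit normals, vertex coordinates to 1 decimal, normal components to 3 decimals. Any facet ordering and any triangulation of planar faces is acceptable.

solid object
 facet normal -0.598 -0.402 0.693
  outer loop
   vertex 0.8 1.0 0.8
   vertex 1.9 5.4 4.3
   vertex 0.2 3.1 1.5
  endloop
 endfacet
 facet normal -0.455 -0.482 0.749
  outer loop
   vertex 0.8 1.0 0.8
   vertex 5.9 1.0 3.9
   vertex 1.9 5.4 4.3
  endloop
 endfacet
 facet normal -0.207 0.814 -0.543
  outer loop
   vertex 4.4 4.7 2.3
   vertex 0.2 3.1 1.5
   vertex 1.9 5.4 4.3
  endloop
 endfacet
 facet normal -0.396 -0.434 0.809
  outer loop
   vertex 5.3 3.6 5.0
   vertex 1.9 5.4 4.3
   vertex 5.9 1.0 3.9
  endloop
 endfacet
 facet normal 0.936 0.297 -0.191
  outer loop
   vertex 5.3 3.6 5.0
   vertex 5.9 1.0 3.9
   vertex 4.4 4.7 2.3
  endloop
 endfacet
 facet normal 0.421 0.880 0.218
  outer loop
   vertex 5.3 3.6 5.0
   vertex 4.4 4.7 2.3
   vertex 1.9 5.4 4.3
  endloop
 endfacet
 facet normal -0.097 0.290 -0.952
  outer loop
   vertex 3.9 2.7 1.0
   vertex 0.8 1.0 0.8
   vertex 0.2 3.1 1.5
  endloop
 endfacet
 facet normal -0.052 0.553 -0.831
  outer loop
   vertex 3.9 2.7 1.0
   vertex 0.2 3.1 1.5
   vertex 4.4 4.7 2.3
  endloop
 endfacet
 facet normal 0.849 0.122 -0.514
  outer loop
   vertex 3.9 2.7 1.0
   vertex 4.4 4.7 2.3
   vertex 5.9 1.0 3.9
  endloop
 endfacet
 facet normal 0.106 -0.979 -0.174
  outer loop
   vertex 4.3 1.2 1.8
   vertex 5.9 1.0 3.9
   vertex 0.8 1.0 0.8
  endloop
 endfacet
 facet normal 0.785 -0.115 -0.609
  outer loop
   vertex 4.3 1.2 1.8
   vertex 3.9 2.7 1.0
   vertex 5.9 1.0 3.9
  endloop
 endfacet
 facet normal 0.273 -0.395 -0.877
  outer loop
   vertex 4.3 1.2 1.8
   vertex 0.8 1.0 0.8
   vertex 3.9 2.7 1.0
  endloop
 endfacet
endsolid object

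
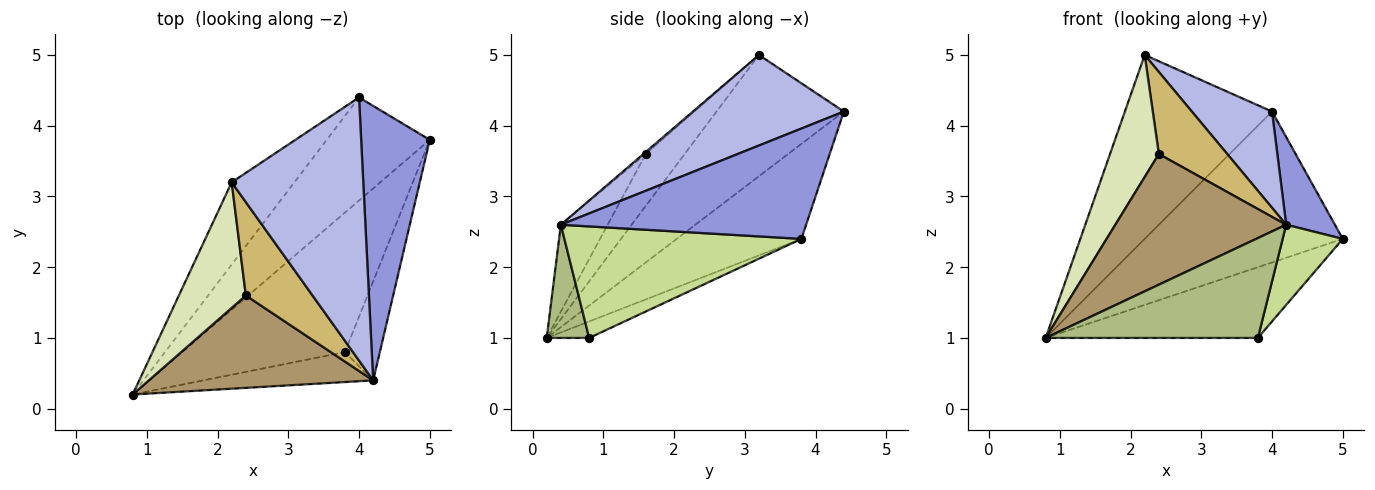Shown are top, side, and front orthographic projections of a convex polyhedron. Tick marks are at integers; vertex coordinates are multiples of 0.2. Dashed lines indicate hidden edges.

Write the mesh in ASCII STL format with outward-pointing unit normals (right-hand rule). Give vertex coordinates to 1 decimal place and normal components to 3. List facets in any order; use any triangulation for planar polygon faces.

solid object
 facet normal -0.461 0.733 -0.500
  outer loop
   vertex 4.0 4.4 4.2
   vertex 5.0 3.8 2.4
   vertex 0.8 0.2 1.0
  endloop
 endfacet
 facet normal -0.620 0.716 -0.320
  outer loop
   vertex 4.0 4.4 4.2
   vertex 0.8 0.2 1.0
   vertex 2.2 3.2 5.0
  endloop
 endfacet
 facet normal 0.837 -0.166 0.521
  outer loop
   vertex 4.2 0.4 2.6
   vertex 5.0 3.8 2.4
   vertex 4.0 4.4 4.2
  endloop
 endfacet
 facet normal 0.543 -0.288 0.789
  outer loop
   vertex 4.2 0.4 2.6
   vertex 4.0 4.4 4.2
   vertex 2.2 3.2 5.0
  endloop
 endfacet
 facet normal -0.090 0.451 -0.888
  outer loop
   vertex 3.8 0.8 1.0
   vertex 0.8 0.2 1.0
   vertex 5.0 3.8 2.4
  endloop
 endfacet
 facet normal 0.188 -0.941 -0.282
  outer loop
   vertex 3.8 0.8 1.0
   vertex 4.2 0.4 2.6
   vertex 0.8 0.2 1.0
  endloop
 endfacet
 facet normal 0.927 -0.235 -0.291
  outer loop
   vertex 3.8 0.8 1.0
   vertex 5.0 3.8 2.4
   vertex 4.2 0.4 2.6
  endloop
 endfacet
 facet normal -0.486 -0.609 0.627
  outer loop
   vertex 2.4 1.6 3.6
   vertex 2.2 3.2 5.0
   vertex 0.8 0.2 1.0
  endloop
 endfacet
 facet normal -0.218 -0.797 0.563
  outer loop
   vertex 2.4 1.6 3.6
   vertex 0.8 0.2 1.0
   vertex 4.2 0.4 2.6
  endloop
 endfacet
 facet normal -0.023 -0.660 0.751
  outer loop
   vertex 2.4 1.6 3.6
   vertex 4.2 0.4 2.6
   vertex 2.2 3.2 5.0
  endloop
 endfacet
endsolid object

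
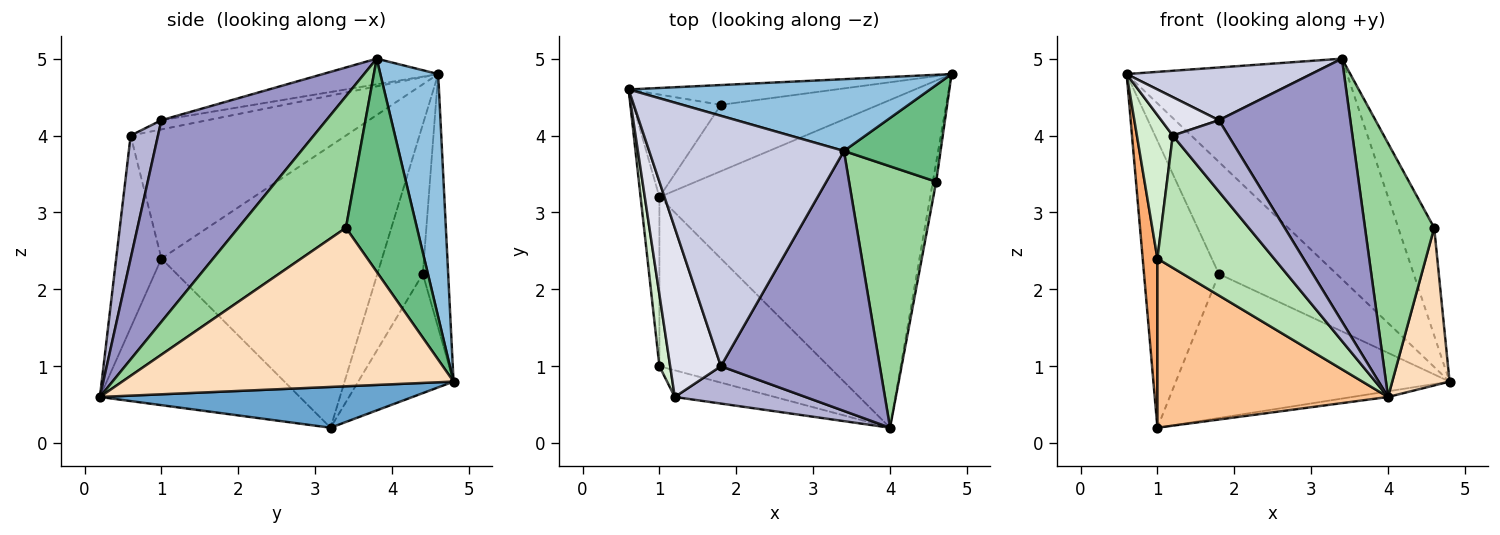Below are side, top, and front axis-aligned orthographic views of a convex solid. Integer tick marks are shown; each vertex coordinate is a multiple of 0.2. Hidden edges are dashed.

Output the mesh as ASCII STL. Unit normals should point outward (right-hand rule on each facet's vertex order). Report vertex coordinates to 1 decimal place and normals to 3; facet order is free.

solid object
 facet normal 0.149 0.017 -0.989
  outer loop
   vertex 1.0 3.2 0.2
   vertex 4.8 4.8 0.8
   vertex 4.0 0.2 0.6
  endloop
 endfacet
 facet normal 0.242 0.923 0.300
  outer loop
   vertex 3.4 3.8 5.0
   vertex 4.8 4.8 0.8
   vertex 0.6 4.6 4.8
  endloop
 endfacet
 facet normal -0.208 0.963 -0.170
  outer loop
   vertex 1.8 4.4 2.2
   vertex 0.6 4.6 4.8
   vertex 4.8 4.8 0.8
  endloop
 endfacet
 facet normal -0.496 0.818 -0.292
  outer loop
   vertex 1.8 4.4 2.2
   vertex 1.0 3.2 0.2
   vertex 0.6 4.6 4.8
  endloop
 endfacet
 facet normal -0.302 0.866 -0.399
  outer loop
   vertex 1.8 4.4 2.2
   vertex 4.8 4.8 0.8
   vertex 1.0 3.2 0.2
  endloop
 endfacet
 facet normal -0.996 -0.066 -0.066
  outer loop
   vertex 1.0 1.0 2.4
   vertex 0.6 4.6 4.8
   vertex 1.0 3.2 0.2
  endloop
 endfacet
 facet normal -0.523 -0.603 -0.603
  outer loop
   vertex 1.0 1.0 2.4
   vertex 1.0 3.2 0.2
   vertex 4.0 0.2 0.6
  endloop
 endfacet
 facet normal 0.985 -0.170 -0.021
  outer loop
   vertex 4.6 3.4 2.8
   vertex 4.0 0.2 0.6
   vertex 4.8 4.8 0.8
  endloop
 endfacet
 facet normal 0.827 0.418 0.375
  outer loop
   vertex 4.6 3.4 2.8
   vertex 4.8 4.8 0.8
   vertex 3.4 3.8 5.0
  endloop
 endfacet
 facet normal 0.735 -0.472 0.487
  outer loop
   vertex 4.6 3.4 2.8
   vertex 3.4 3.8 5.0
   vertex 4.0 0.2 0.6
  endloop
 endfacet
 facet normal -0.355 -0.916 -0.185
  outer loop
   vertex 1.2 0.6 4.0
   vertex 1.0 1.0 2.4
   vertex 4.0 0.2 0.6
  endloop
 endfacet
 facet normal -0.983 -0.164 0.082
  outer loop
   vertex 1.2 0.6 4.0
   vertex 0.6 4.6 4.8
   vertex 1.0 1.0 2.4
  endloop
 endfacet
 facet normal 0.666 -0.530 0.525
  outer loop
   vertex 1.8 1.0 4.2
   vertex 4.0 0.2 0.6
   vertex 3.4 3.8 5.0
  endloop
 endfacet
 facet normal 0.400 -0.812 0.425
  outer loop
   vertex 1.8 1.0 4.2
   vertex 1.2 0.6 4.0
   vertex 4.0 0.2 0.6
  endloop
 endfacet
 facet normal -0.128 -0.204 0.971
  outer loop
   vertex 1.8 1.0 4.2
   vertex 3.4 3.8 5.0
   vertex 0.6 4.6 4.8
  endloop
 endfacet
 facet normal -0.175 -0.218 0.960
  outer loop
   vertex 1.8 1.0 4.2
   vertex 0.6 4.6 4.8
   vertex 1.2 0.6 4.0
  endloop
 endfacet
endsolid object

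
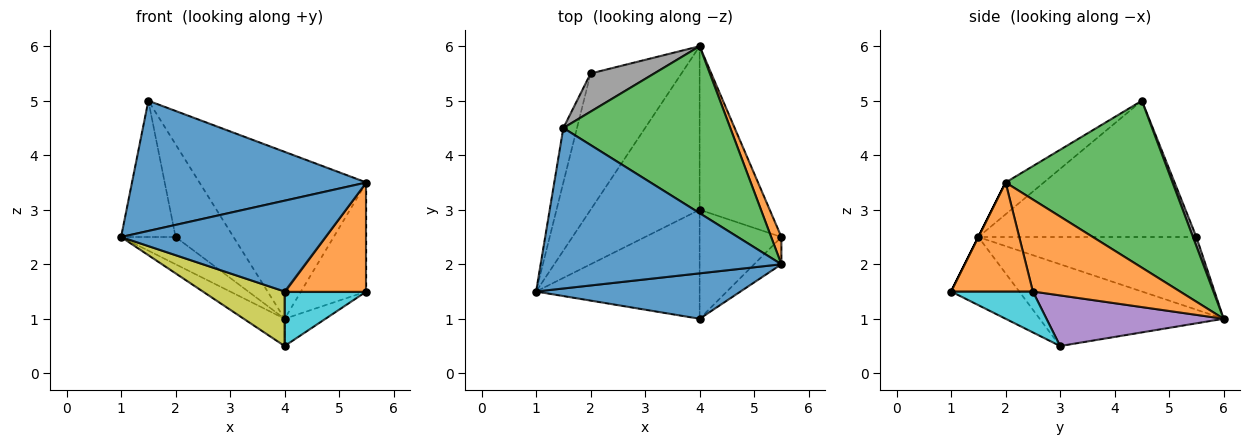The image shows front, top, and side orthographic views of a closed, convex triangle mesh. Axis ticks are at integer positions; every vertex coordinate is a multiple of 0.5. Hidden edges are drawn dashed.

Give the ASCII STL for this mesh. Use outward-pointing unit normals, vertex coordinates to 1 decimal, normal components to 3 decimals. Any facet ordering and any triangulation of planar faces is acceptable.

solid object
 facet normal -0.102 -0.627 0.773
  outer loop
   vertex 5.5 2.0 3.5
   vertex 1.5 4.5 5.0
   vertex 1.0 1.5 2.5
  endloop
 endfacet
 facet normal 0.909 0.404 0.101
  outer loop
   vertex 5.5 2.0 3.5
   vertex 5.5 2.5 1.5
   vertex 4.0 6.0 1.0
  endloop
 endfacet
 facet normal 0.577 0.577 0.577
  outer loop
   vertex 5.5 2.0 3.5
   vertex 4.0 6.0 1.0
   vertex 1.5 4.5 5.0
  endloop
 endfacet
 facet normal -0.595 0.132 -0.793
  outer loop
   vertex 4.0 3.0 0.5
   vertex 1.0 1.5 2.5
   vertex 4.0 6.0 1.0
  endloop
 endfacet
 facet normal 0.580 0.134 -0.803
  outer loop
   vertex 4.0 3.0 0.5
   vertex 4.0 6.0 1.0
   vertex 5.5 2.5 1.5
  endloop
 endfacet
 facet normal -0.617 0.154 -0.772
  outer loop
   vertex 2.0 5.5 2.5
   vertex 4.0 6.0 1.0
   vertex 1.0 1.5 2.5
  endloop
 endfacet
 facet normal -0.966 0.241 -0.097
  outer loop
   vertex 2.0 5.5 2.5
   vertex 1.0 1.5 2.5
   vertex 1.5 4.5 5.0
  endloop
 endfacet
 facet normal 0.054 0.923 0.380
  outer loop
   vertex 2.0 5.5 2.5
   vertex 1.5 4.5 5.0
   vertex 4.0 6.0 1.0
  endloop
 endfacet
 facet normal -0.349 -0.419 -0.838
  outer loop
   vertex 4.0 1.0 1.5
   vertex 1.0 1.5 2.5
   vertex 4.0 3.0 0.5
  endloop
 endfacet
 facet normal 0.408 -0.408 -0.816
  outer loop
   vertex 4.0 1.0 1.5
   vertex 4.0 3.0 0.5
   vertex 5.5 2.5 1.5
  endloop
 endfacet
 facet normal 0.000 -0.894 0.447
  outer loop
   vertex 4.0 1.0 1.5
   vertex 5.5 2.0 3.5
   vertex 1.0 1.5 2.5
  endloop
 endfacet
 facet normal 0.696 -0.696 -0.174
  outer loop
   vertex 4.0 1.0 1.5
   vertex 5.5 2.5 1.5
   vertex 5.5 2.0 3.5
  endloop
 endfacet
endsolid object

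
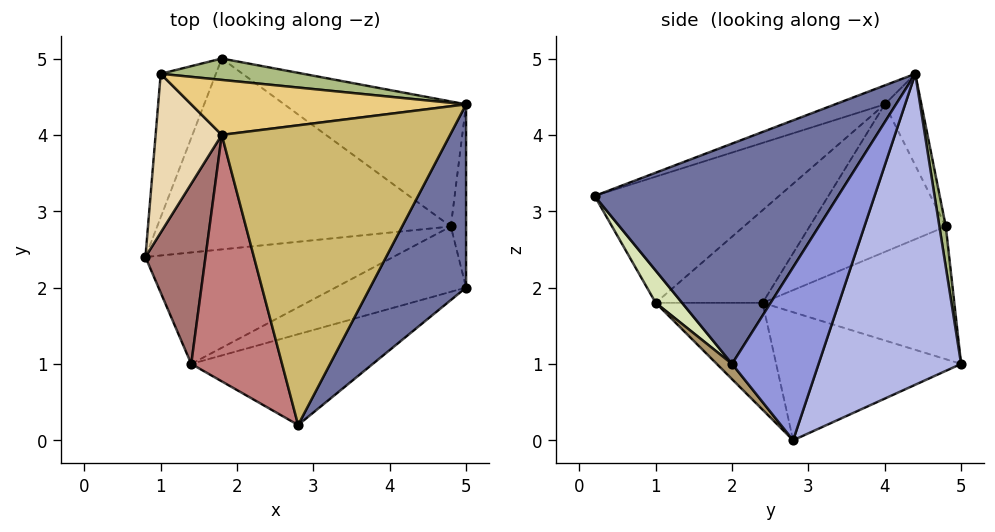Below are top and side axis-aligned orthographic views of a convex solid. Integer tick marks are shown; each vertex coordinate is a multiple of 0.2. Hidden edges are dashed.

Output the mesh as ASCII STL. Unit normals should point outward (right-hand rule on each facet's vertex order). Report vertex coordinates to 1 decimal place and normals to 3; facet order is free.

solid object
 facet normal 0.775 -0.534 0.338
  outer loop
   vertex 2.8 0.2 3.2
   vertex 5.0 2.0 1.0
   vertex 5.0 4.4 4.8
  endloop
 endfacet
 facet normal -0.396 -0.127 -0.909
  outer loop
   vertex 4.8 2.8 0.0
   vertex 0.8 2.4 1.8
   vertex 1.8 5.0 1.0
  endloop
 endfacet
 facet normal 0.987 0.138 -0.087
  outer loop
   vertex 4.8 2.8 0.0
   vertex 5.0 4.4 4.8
   vertex 5.0 2.0 1.0
  endloop
 endfacet
 facet normal 0.500 0.815 -0.293
  outer loop
   vertex 4.8 2.8 0.0
   vertex 1.8 5.0 1.0
   vertex 5.0 4.4 4.8
  endloop
 endfacet
 facet normal -0.898 0.231 -0.374
  outer loop
   vertex 1.0 4.8 2.8
   vertex 1.8 5.0 1.0
   vertex 0.8 2.4 1.8
  endloop
 endfacet
 facet normal 0.036 0.991 0.126
  outer loop
   vertex 1.0 4.8 2.8
   vertex 5.0 4.4 4.8
   vertex 1.8 5.0 1.0
  endloop
 endfacet
 facet normal -0.391 -0.167 -0.905
  outer loop
   vertex 1.4 1.0 1.8
   vertex 0.8 2.4 1.8
   vertex 4.8 2.8 0.0
  endloop
 endfacet
 facet normal 0.101 -0.817 -0.568
  outer loop
   vertex 1.4 1.0 1.8
   vertex 5.0 2.0 1.0
   vertex 2.8 0.2 3.2
  endloop
 endfacet
 facet normal 0.074 -0.771 -0.632
  outer loop
   vertex 1.4 1.0 1.8
   vertex 4.8 2.8 0.0
   vertex 5.0 2.0 1.0
  endloop
 endfacet
 facet normal -0.078 -0.319 0.945
  outer loop
   vertex 1.8 4.0 4.4
   vertex 2.8 0.2 3.2
   vertex 5.0 4.4 4.8
  endloop
 endfacet
 facet normal -0.169 0.845 0.507
  outer loop
   vertex 1.8 4.0 4.4
   vertex 5.0 4.4 4.8
   vertex 1.0 4.8 2.8
  endloop
 endfacet
 facet normal -0.908 -0.094 0.407
  outer loop
   vertex 1.8 4.0 4.4
   vertex 1.0 4.8 2.8
   vertex 0.8 2.4 1.8
  endloop
 endfacet
 facet normal -0.790 -0.338 0.512
  outer loop
   vertex 1.8 4.0 4.4
   vertex 0.8 2.4 1.8
   vertex 1.4 1.0 1.8
  endloop
 endfacet
 facet normal -0.754 -0.370 0.543
  outer loop
   vertex 1.8 4.0 4.4
   vertex 1.4 1.0 1.8
   vertex 2.8 0.2 3.2
  endloop
 endfacet
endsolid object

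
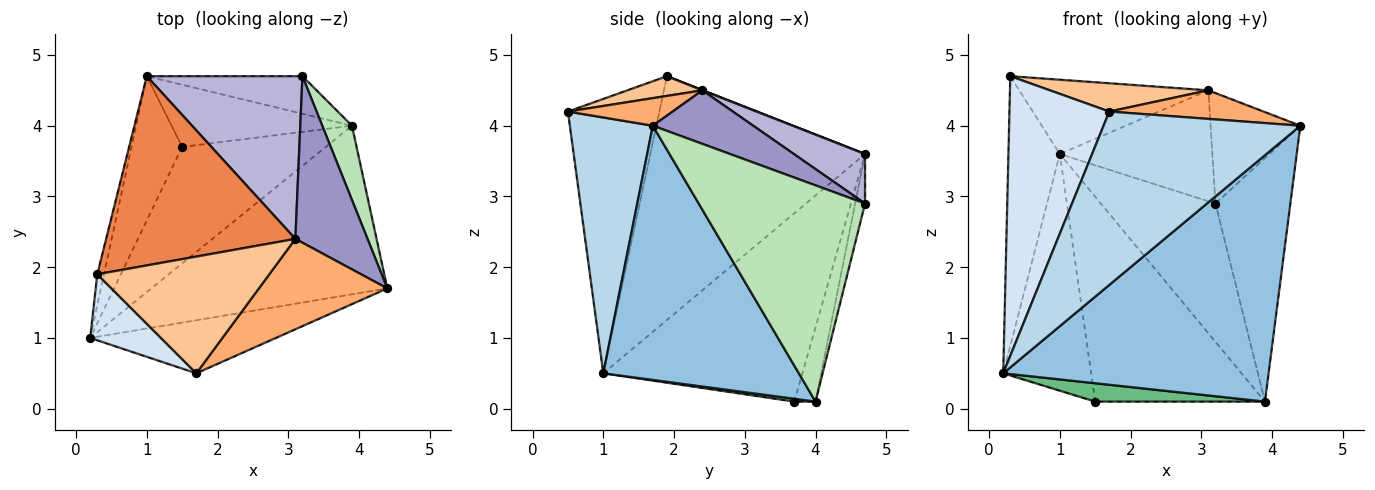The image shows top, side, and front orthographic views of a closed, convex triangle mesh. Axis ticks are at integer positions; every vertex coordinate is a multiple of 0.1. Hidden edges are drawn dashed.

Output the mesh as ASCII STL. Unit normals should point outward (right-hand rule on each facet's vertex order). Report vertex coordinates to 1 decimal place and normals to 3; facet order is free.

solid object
 facet normal -0.972 0.233 -0.027
  outer loop
   vertex 0.3 1.9 4.7
   vertex 1.0 4.7 3.6
   vertex 0.2 1.0 0.5
  endloop
 endfacet
 facet normal 0.520 -0.705 -0.482
  outer loop
   vertex 3.9 4.0 0.1
   vertex 4.4 1.7 4.0
   vertex 0.2 1.0 0.5
  endloop
 endfacet
 facet normal 0.374 -0.887 -0.271
  outer loop
   vertex 1.7 0.5 4.2
   vertex 0.2 1.0 0.5
   vertex 4.4 1.7 4.0
  endloop
 endfacet
 facet normal -0.665 -0.727 0.172
  outer loop
   vertex 1.7 0.5 4.2
   vertex 0.3 1.9 4.7
   vertex 0.2 1.0 0.5
  endloop
 endfacet
 facet normal 0.001 0.365 0.931
  outer loop
   vertex 3.1 2.4 4.5
   vertex 1.0 4.7 3.6
   vertex 0.3 1.9 4.7
  endloop
 endfacet
 facet normal 0.200 -0.295 0.934
  outer loop
   vertex 3.1 2.4 4.5
   vertex 1.7 0.5 4.2
   vertex 4.4 1.7 4.0
  endloop
 endfacet
 facet normal 0.111 -0.234 0.966
  outer loop
   vertex 3.1 2.4 4.5
   vertex 0.3 1.9 4.7
   vertex 1.7 0.5 4.2
  endloop
 endfacet
 facet normal -0.888 0.392 -0.239
  outer loop
   vertex 1.5 3.7 0.1
   vertex 0.2 1.0 0.5
   vertex 1.0 4.7 3.6
  endloop
 endfacet
 facet normal 0.019 -0.156 -0.988
  outer loop
   vertex 1.5 3.7 0.1
   vertex 3.9 4.0 0.1
   vertex 0.2 1.0 0.5
  endloop
 endfacet
 facet normal -0.119 0.950 -0.288
  outer loop
   vertex 1.5 3.7 0.1
   vertex 1.0 4.7 3.6
   vertex 3.9 4.0 0.1
  endloop
 endfacet
 facet normal 0.905 0.407 0.124
  outer loop
   vertex 3.2 4.7 2.9
   vertex 4.4 1.7 4.0
   vertex 3.9 4.0 0.1
  endloop
 endfacet
 facet normal -0.083 0.962 -0.261
  outer loop
   vertex 3.2 4.7 2.9
   vertex 3.9 4.0 0.1
   vertex 1.0 4.7 3.6
  endloop
 endfacet
 facet normal 0.526 0.470 0.709
  outer loop
   vertex 3.2 4.7 2.9
   vertex 3.1 2.4 4.5
   vertex 4.4 1.7 4.0
  endloop
 endfacet
 facet normal 0.254 0.545 0.799
  outer loop
   vertex 3.2 4.7 2.9
   vertex 1.0 4.7 3.6
   vertex 3.1 2.4 4.5
  endloop
 endfacet
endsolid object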